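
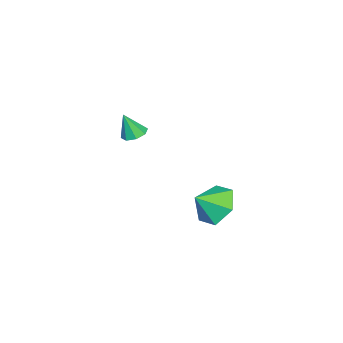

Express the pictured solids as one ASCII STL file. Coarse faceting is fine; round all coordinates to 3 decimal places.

solid 
facet normal -0.185 0.320 -0.929
outer loop
vertex -3.172 -3.224 1.962
vertex -3.743 -3.116 2.113
vertex -3.234 -2.798 2.121
endloop
endfacet
facet normal 0.963 0.040 0.267
outer loop
vertex -3.172 -3.224 1.962
vertex -3.234 -2.798 2.121
vertex -3.517 -3.504 3.247
endloop
endfacet
facet normal -0.184 0.319 -0.930
outer loop
vertex -3.234 -2.798 2.121
vertex -3.743 -3.116 2.113
vertex -3.594 -2.557 2.275
endloop
endfacet
facet normal 0.617 0.587 0.523
outer loop
vertex -3.234 -2.798 2.121
vertex -3.594 -2.557 2.275
vertex -3.517 -3.504 3.247
endloop
endfacet
facet normal -0.185 0.319 -0.930
outer loop
vertex -3.594 -2.557 2.275
vertex -3.743 -3.116 2.113
vertex -4.041 -2.644 2.334
endloop
endfacet
facet normal -0.047 0.714 0.699
outer loop
vertex -3.594 -2.557 2.275
vertex -4.041 -2.644 2.334
vertex -3.517 -3.504 3.247
endloop
endfacet
facet normal -0.185 0.318 -0.930
outer loop
vertex -4.041 -2.644 2.334
vertex -3.743 -3.116 2.113
vertex -4.313 -3.007 2.264
endloop
endfacet
facet normal -0.637 0.344 0.690
outer loop
vertex -4.041 -2.644 2.334
vertex -4.313 -3.007 2.264
vertex -3.517 -3.504 3.247
endloop
endfacet
facet normal -0.185 0.320 -0.929
outer loop
vertex -4.313 -3.007 2.264
vertex -3.743 -3.116 2.113
vertex -4.252 -3.434 2.105
endloop
endfacet
facet normal -0.810 -0.303 0.503
outer loop
vertex -4.313 -3.007 2.264
vertex -4.252 -3.434 2.105
vertex -3.517 -3.504 3.247
endloop
endfacet
facet normal -0.185 0.319 -0.929
outer loop
vertex -4.252 -3.434 2.105
vertex -3.743 -3.116 2.113
vertex -3.892 -3.674 1.951
endloop
endfacet
facet normal -0.463 -0.852 0.246
outer loop
vertex -4.252 -3.434 2.105
vertex -3.892 -3.674 1.951
vertex -3.517 -3.504 3.247
endloop
endfacet
facet normal -0.185 0.319 -0.929
outer loop
vertex -3.892 -3.674 1.951
vertex -3.743 -3.116 2.113
vertex -3.445 -3.587 1.892
endloop
endfacet
facet normal 0.200 -0.977 0.070
outer loop
vertex -3.892 -3.674 1.951
vertex -3.445 -3.587 1.892
vertex -3.517 -3.504 3.247
endloop
endfacet
facet normal -0.186 0.319 -0.930
outer loop
vertex -3.445 -3.587 1.892
vertex -3.743 -3.116 2.113
vertex -3.172 -3.224 1.962
endloop
endfacet
facet normal 0.789 -0.609 0.079
outer loop
vertex -3.445 -3.587 1.892
vertex -3.172 -3.224 1.962
vertex -3.517 -3.504 3.247
endloop
endfacet
facet normal -0.606 0.517 -0.605
outer loop
vertex 0.539 1.505 0.663
vertex 0.215 2.064 1.465
vertex 1.029 2.375 0.916
endloop
endfacet
facet normal 0.876 -0.428 -0.223
outer loop
vertex 0.539 1.505 0.663
vertex 1.029 2.375 0.916
vertex 0.905 1.476 2.155
endloop
endfacet
facet normal -0.606 0.515 -0.606
outer loop
vertex 1.029 2.375 0.916
vertex 0.215 2.064 1.465
vertex 0.704 2.935 1.717
endloop
endfacet
facet normal 0.949 0.204 0.243
outer loop
vertex 1.029 2.375 0.916
vertex 0.704 2.935 1.717
vertex 0.905 1.476 2.155
endloop
endfacet
facet normal -0.606 0.516 -0.606
outer loop
vertex 0.704 2.935 1.717
vertex 0.215 2.064 1.465
vertex -0.11 2.624 2.267
endloop
endfacet
facet normal 0.447 0.313 0.838
outer loop
vertex 0.704 2.935 1.717
vertex -0.11 2.624 2.267
vertex 0.905 1.476 2.155
endloop
endfacet
facet normal -0.606 0.516 -0.606
outer loop
vertex -0.11 2.624 2.267
vertex 0.215 2.064 1.465
vertex -0.599 1.753 2.014
endloop
endfacet
facet normal -0.129 -0.209 0.969
outer loop
vertex -0.11 2.624 2.267
vertex -0.599 1.753 2.014
vertex 0.905 1.476 2.155
endloop
endfacet
facet normal -0.606 0.517 -0.605
outer loop
vertex -0.599 1.753 2.014
vertex 0.215 2.064 1.465
vertex -0.275 1.194 1.212
endloop
endfacet
facet normal -0.202 -0.840 0.504
outer loop
vertex -0.599 1.753 2.014
vertex -0.275 1.194 1.212
vertex 0.905 1.476 2.155
endloop
endfacet
facet normal -0.606 0.517 -0.605
outer loop
vertex -0.275 1.194 1.212
vertex 0.215 2.064 1.465
vertex 0.539 1.505 0.663
endloop
endfacet
facet normal 0.301 -0.949 -0.092
outer loop
vertex -0.275 1.194 1.212
vertex 0.539 1.505 0.663
vertex 0.905 1.476 2.155
endloop
endfacet

endsolid


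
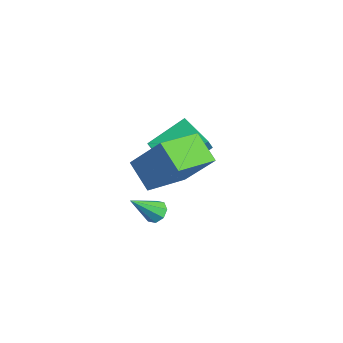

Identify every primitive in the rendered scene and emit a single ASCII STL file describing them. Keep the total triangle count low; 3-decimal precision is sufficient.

solid 
facet normal -0.346 0.394 -0.851
outer loop
vertex -1.055 -1.1 -1.011
vertex -1.158 0.587 -0.188
vertex 0.36 -0.801 -1.447
endloop
endfacet
facet normal 0.055 -0.898 -0.437
outer loop
vertex 0.698 -1.187 -0.612
vertex -1.055 -1.1 -1.011
vertex 0.36 -0.801 -1.447
endloop
endfacet
facet normal -0.346 0.394 -0.852
outer loop
vertex 0.36 -0.801 -1.447
vertex -1.158 0.587 -0.188
vertex 0.256 0.886 -0.624
endloop
endfacet
facet normal 0.937 0.198 -0.288
outer loop
vertex 0.256 0.886 -0.624
vertex 0.698 -1.187 -0.612
vertex 0.36 -0.801 -1.447
endloop
endfacet
facet normal -0.937 -0.198 0.288
outer loop
vertex -1.055 -1.1 -1.011
vertex -0.82 0.201 0.647
vertex -1.158 0.587 -0.188
endloop
endfacet
facet normal 0.055 -0.898 -0.437
outer loop
vertex -0.716 -1.486 -0.176
vertex -1.055 -1.1 -1.011
vertex 0.698 -1.187 -0.612
endloop
endfacet
facet normal -0.937 -0.198 0.289
outer loop
vertex -0.716 -1.486 -0.176
vertex -0.82 0.201 0.647
vertex -1.055 -1.1 -1.011
endloop
endfacet
facet normal -0.055 0.898 0.437
outer loop
vertex -1.158 0.587 -0.188
vertex -0.82 0.201 0.647
vertex 0.256 0.886 -0.624
endloop
endfacet
facet normal 0.937 0.198 -0.289
outer loop
vertex 0.595 0.5 0.211
vertex 0.698 -1.187 -0.612
vertex 0.256 0.886 -0.624
endloop
endfacet
facet normal -0.055 0.898 0.437
outer loop
vertex 0.256 0.886 -0.624
vertex -0.82 0.201 0.647
vertex 0.595 0.5 0.211
endloop
endfacet
facet normal 0.346 -0.394 0.851
outer loop
vertex 0.595 0.5 0.211
vertex -0.716 -1.486 -0.176
vertex 0.698 -1.187 -0.612
endloop
endfacet
facet normal 0.346 -0.394 0.852
outer loop
vertex -0.82 0.201 0.647
vertex -0.716 -1.486 -0.176
vertex 0.595 0.5 0.211
endloop
endfacet
facet normal 0.004 0.677 -0.736
outer loop
vertex 1.433 -1.709 -2.445
vertex 1.114 -2.029 -2.741
vertex 1.031 -1.636 -2.38
endloop
endfacet
facet normal 0.225 0.486 0.844
outer loop
vertex 1.433 -1.709 -2.445
vertex 1.031 -1.636 -2.38
vertex 1.106 -3.131 -1.539
endloop
endfacet
facet normal 0.005 0.677 -0.736
outer loop
vertex 1.031 -1.636 -2.38
vertex 1.114 -2.029 -2.741
vertex 0.678 -1.793 -2.527
endloop
endfacet
facet normal -0.499 0.406 0.766
outer loop
vertex 1.031 -1.636 -2.38
vertex 0.678 -1.793 -2.527
vertex 1.106 -3.131 -1.539
endloop
endfacet
facet normal 0.005 0.677 -0.736
outer loop
vertex 0.678 -1.793 -2.527
vertex 1.114 -2.029 -2.741
vertex 0.58 -2.088 -2.799
endloop
endfacet
facet normal -0.930 -0.028 0.365
outer loop
vertex 0.678 -1.793 -2.527
vertex 0.58 -2.088 -2.799
vertex 1.106 -3.131 -1.539
endloop
endfacet
facet normal 0.006 0.675 -0.738
outer loop
vertex 0.58 -2.088 -2.799
vertex 1.114 -2.029 -2.741
vertex 0.795 -2.349 -3.036
endloop
endfacet
facet normal -0.818 -0.562 -0.123
outer loop
vertex 0.58 -2.088 -2.799
vertex 0.795 -2.349 -3.036
vertex 1.106 -3.131 -1.539
endloop
endfacet
facet normal 0.004 0.676 -0.737
outer loop
vertex 0.795 -2.349 -3.036
vertex 1.114 -2.029 -2.741
vertex 1.197 -2.422 -3.101
endloop
endfacet
facet normal -0.227 -0.882 -0.413
outer loop
vertex 0.795 -2.349 -3.036
vertex 1.197 -2.422 -3.101
vertex 1.106 -3.131 -1.539
endloop
endfacet
facet normal 0.006 0.676 -0.737
outer loop
vertex 1.197 -2.422 -3.101
vertex 1.114 -2.029 -2.741
vertex 1.55 -2.265 -2.954
endloop
endfacet
facet normal 0.496 -0.801 -0.335
outer loop
vertex 1.197 -2.422 -3.101
vertex 1.55 -2.265 -2.954
vertex 1.106 -3.131 -1.539
endloop
endfacet
facet normal 0.007 0.677 -0.736
outer loop
vertex 1.55 -2.265 -2.954
vertex 1.114 -2.029 -2.741
vertex 1.648 -1.97 -2.682
endloop
endfacet
facet normal 0.927 -0.368 0.065
outer loop
vertex 1.55 -2.265 -2.954
vertex 1.648 -1.97 -2.682
vertex 1.106 -3.131 -1.539
endloop
endfacet
facet normal 0.007 0.675 -0.737
outer loop
vertex 1.648 -1.97 -2.682
vertex 1.114 -2.029 -2.741
vertex 1.433 -1.709 -2.445
endloop
endfacet
facet normal 0.815 0.167 0.556
outer loop
vertex 1.648 -1.97 -2.682
vertex 1.433 -1.709 -2.445
vertex 1.106 -3.131 -1.539
endloop
endfacet
facet normal -0.434 -0.450 -0.780
outer loop
vertex 3.263 -3.428 1.072
vertex 2.081 -3.565 1.809
vertex 2.598 -1.546 0.356
endloop
endfacet
facet normal 0.844 0.098 -0.527
outer loop
vertex 3.419 -0.695 1.831
vertex 3.263 -3.428 1.072
vertex 2.598 -1.546 0.356
endloop
endfacet
facet normal -0.435 -0.450 -0.780
outer loop
vertex 2.598 -1.546 0.356
vertex 2.081 -3.565 1.809
vertex 1.416 -1.683 1.094
endloop
endfacet
facet normal -0.314 0.888 -0.338
outer loop
vertex 1.416 -1.683 1.094
vertex 3.419 -0.695 1.831
vertex 2.598 -1.546 0.356
endloop
endfacet
facet normal 0.313 -0.888 0.338
outer loop
vertex 3.263 -3.428 1.072
vertex 2.902 -2.714 3.284
vertex 2.081 -3.565 1.809
endloop
endfacet
facet normal 0.844 0.098 -0.527
outer loop
vertex 4.084 -2.577 2.546
vertex 3.263 -3.428 1.072
vertex 3.419 -0.695 1.831
endloop
endfacet
facet normal 0.314 -0.887 0.338
outer loop
vertex 4.084 -2.577 2.546
vertex 2.902 -2.714 3.284
vertex 3.263 -3.428 1.072
endloop
endfacet
facet normal -0.844 -0.098 0.527
outer loop
vertex 2.081 -3.565 1.809
vertex 2.902 -2.714 3.284
vertex 1.416 -1.683 1.094
endloop
endfacet
facet normal -0.313 0.887 -0.338
outer loop
vertex 2.237 -0.832 2.568
vertex 3.419 -0.695 1.831
vertex 1.416 -1.683 1.094
endloop
endfacet
facet normal -0.844 -0.098 0.527
outer loop
vertex 1.416 -1.683 1.094
vertex 2.902 -2.714 3.284
vertex 2.237 -0.832 2.568
endloop
endfacet
facet normal 0.434 0.450 0.780
outer loop
vertex 2.237 -0.832 2.568
vertex 4.084 -2.577 2.546
vertex 3.419 -0.695 1.831
endloop
endfacet
facet normal 0.435 0.450 0.780
outer loop
vertex 2.902 -2.714 3.284
vertex 4.084 -2.577 2.546
vertex 2.237 -0.832 2.568
endloop
endfacet

endsolid


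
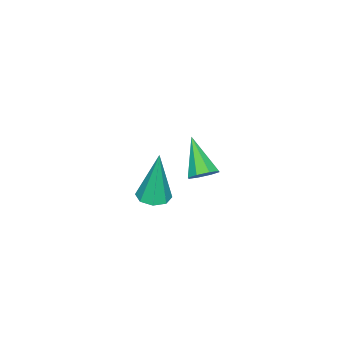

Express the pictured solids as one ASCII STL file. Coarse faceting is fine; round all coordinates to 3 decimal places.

solid 
facet normal 0.447 0.576 -0.684
outer loop
vertex -2.863 -1.937 -2.236
vertex -3.071 -2.285 -2.665
vertex -3.267 -1.803 -2.387
endloop
endfacet
facet normal -0.130 0.543 0.830
outer loop
vertex -2.863 -1.937 -2.236
vertex -3.267 -1.803 -2.387
vertex -3.809 -3.235 -1.535
endloop
endfacet
facet normal 0.445 0.576 -0.685
outer loop
vertex -3.267 -1.803 -2.387
vertex -3.071 -2.285 -2.665
vertex -3.557 -1.951 -2.7
endloop
endfacet
facet normal -0.732 0.531 0.427
outer loop
vertex -3.267 -1.803 -2.387
vertex -3.557 -1.951 -2.7
vertex -3.809 -3.235 -1.535
endloop
endfacet
facet normal 0.446 0.577 -0.685
outer loop
vertex -3.557 -1.951 -2.7
vertex -3.071 -2.285 -2.665
vertex -3.562 -2.295 -2.993
endloop
endfacet
facet normal -0.990 0.101 -0.102
outer loop
vertex -3.557 -1.951 -2.7
vertex -3.562 -2.295 -2.993
vertex -3.809 -3.235 -1.535
endloop
endfacet
facet normal 0.446 0.575 -0.686
outer loop
vertex -3.562 -2.295 -2.993
vertex -3.071 -2.285 -2.665
vertex -3.28 -2.633 -3.093
endloop
endfacet
facet normal -0.748 -0.493 -0.444
outer loop
vertex -3.562 -2.295 -2.993
vertex -3.28 -2.633 -3.093
vertex -3.809 -3.235 -1.535
endloop
endfacet
facet normal 0.446 0.576 -0.686
outer loop
vertex -3.28 -2.633 -3.093
vertex -3.071 -2.285 -2.665
vertex -2.876 -2.767 -2.943
endloop
endfacet
facet normal -0.151 -0.904 -0.400
outer loop
vertex -3.28 -2.633 -3.093
vertex -2.876 -2.767 -2.943
vertex -3.809 -3.235 -1.535
endloop
endfacet
facet normal 0.447 0.576 -0.684
outer loop
vertex -2.876 -2.767 -2.943
vertex -3.071 -2.285 -2.665
vertex -2.586 -2.619 -2.629
endloop
endfacet
facet normal 0.452 -0.892 0.003
outer loop
vertex -2.876 -2.767 -2.943
vertex -2.586 -2.619 -2.629
vertex -3.809 -3.235 -1.535
endloop
endfacet
facet normal 0.447 0.575 -0.685
outer loop
vertex -2.586 -2.619 -2.629
vertex -3.071 -2.285 -2.665
vertex -2.581 -2.275 -2.337
endloop
endfacet
facet normal 0.709 -0.462 0.532
outer loop
vertex -2.586 -2.619 -2.629
vertex -2.581 -2.275 -2.337
vertex -3.809 -3.235 -1.535
endloop
endfacet
facet normal 0.446 0.577 -0.684
outer loop
vertex -2.581 -2.275 -2.337
vertex -3.071 -2.285 -2.665
vertex -2.863 -1.937 -2.236
endloop
endfacet
facet normal 0.469 0.130 0.874
outer loop
vertex -2.581 -2.275 -2.337
vertex -2.863 -1.937 -2.236
vertex -3.809 -3.235 -1.535
endloop
endfacet
facet normal 0.047 -0.080 -0.996
outer loop
vertex 1.425 -2.119 -0.46
vertex 1.129 -1.611 -0.515
vertex 1.698 -1.759 -0.476
endloop
endfacet
facet normal 0.755 -0.557 0.347
outer loop
vertex 1.425 -2.119 -0.46
vertex 1.698 -1.759 -0.476
vertex 1.031 -1.449 1.475
endloop
endfacet
facet normal 0.047 -0.081 -0.996
outer loop
vertex 1.698 -1.759 -0.476
vertex 1.129 -1.611 -0.515
vertex 1.638 -1.314 -0.515
endloop
endfacet
facet normal 0.942 0.153 0.298
outer loop
vertex 1.698 -1.759 -0.476
vertex 1.638 -1.314 -0.515
vertex 1.031 -1.449 1.475
endloop
endfacet
facet normal 0.048 -0.083 -0.995
outer loop
vertex 1.638 -1.314 -0.515
vertex 1.129 -1.611 -0.515
vertex 1.279 -1.042 -0.555
endloop
endfacet
facet normal 0.572 0.788 0.228
outer loop
vertex 1.638 -1.314 -0.515
vertex 1.279 -1.042 -0.555
vertex 1.031 -1.449 1.475
endloop
endfacet
facet normal 0.047 -0.082 -0.995
outer loop
vertex 1.279 -1.042 -0.555
vertex 1.129 -1.611 -0.515
vertex 0.832 -1.104 -0.571
endloop
endfacet
facet normal -0.141 0.974 0.178
outer loop
vertex 1.279 -1.042 -0.555
vertex 0.832 -1.104 -0.571
vertex 1.031 -1.449 1.475
endloop
endfacet
facet normal 0.049 -0.081 -0.995
outer loop
vertex 0.832 -1.104 -0.571
vertex 1.129 -1.611 -0.515
vertex 0.559 -1.463 -0.555
endloop
endfacet
facet normal -0.780 0.601 0.177
outer loop
vertex 0.832 -1.104 -0.571
vertex 0.559 -1.463 -0.555
vertex 1.031 -1.449 1.475
endloop
endfacet
facet normal 0.049 -0.080 -0.996
outer loop
vertex 0.559 -1.463 -0.555
vertex 1.129 -1.611 -0.515
vertex 0.619 -1.909 -0.516
endloop
endfacet
facet normal -0.968 -0.110 0.226
outer loop
vertex 0.559 -1.463 -0.555
vertex 0.619 -1.909 -0.516
vertex 1.031 -1.449 1.475
endloop
endfacet
facet normal 0.049 -0.081 -0.995
outer loop
vertex 0.619 -1.909 -0.516
vertex 1.129 -1.611 -0.515
vertex 0.978 -2.18 -0.476
endloop
endfacet
facet normal -0.596 -0.746 0.296
outer loop
vertex 0.619 -1.909 -0.516
vertex 0.978 -2.18 -0.476
vertex 1.031 -1.449 1.475
endloop
endfacet
facet normal 0.047 -0.081 -0.996
outer loop
vertex 0.978 -2.18 -0.476
vertex 1.129 -1.611 -0.515
vertex 1.425 -2.119 -0.46
endloop
endfacet
facet normal 0.115 -0.931 0.346
outer loop
vertex 0.978 -2.18 -0.476
vertex 1.425 -2.119 -0.46
vertex 1.031 -1.449 1.475
endloop
endfacet

endsolid


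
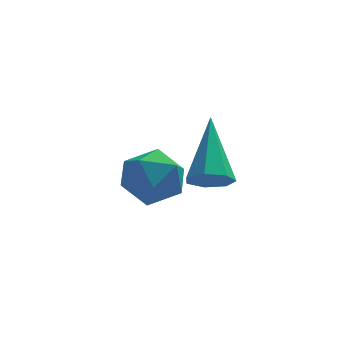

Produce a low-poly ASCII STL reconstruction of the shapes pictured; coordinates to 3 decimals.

solid 
facet normal -0.041 -0.753 -0.657
outer loop
vertex 0.825 -2.033 1.063
vertex 0.439 -2.314 1.409
vertex 0.331 -1.929 0.975
endloop
endfacet
facet normal 0.264 0.802 -0.535
outer loop
vertex 0.825 -2.033 1.063
vertex 0.331 -1.929 0.975
vertex 0.521 -0.846 2.691
endloop
endfacet
facet normal -0.044 -0.753 -0.657
outer loop
vertex 0.331 -1.929 0.975
vertex 0.439 -2.314 1.409
vertex -0.082 -2.114 1.215
endloop
endfacet
facet normal -0.558 0.728 -0.398
outer loop
vertex 0.331 -1.929 0.975
vertex -0.082 -2.114 1.215
vertex 0.521 -0.846 2.691
endloop
endfacet
facet normal -0.044 -0.752 -0.657
outer loop
vertex -0.082 -2.114 1.215
vertex 0.439 -2.314 1.409
vertex -0.103 -2.45 1.601
endloop
endfacet
facet normal -0.952 0.255 0.170
outer loop
vertex -0.082 -2.114 1.215
vertex -0.103 -2.45 1.601
vertex 0.521 -0.846 2.691
endloop
endfacet
facet normal -0.044 -0.753 -0.657
outer loop
vertex -0.103 -2.45 1.601
vertex 0.439 -2.314 1.409
vertex 0.284 -2.683 1.842
endloop
endfacet
facet normal -0.619 -0.262 0.740
outer loop
vertex -0.103 -2.45 1.601
vertex 0.284 -2.683 1.842
vertex 0.521 -0.846 2.691
endloop
endfacet
facet normal -0.042 -0.753 -0.657
outer loop
vertex 0.284 -2.683 1.842
vertex 0.439 -2.314 1.409
vertex 0.787 -2.638 1.758
endloop
endfacet
facet normal 0.186 -0.432 0.883
outer loop
vertex 0.284 -2.683 1.842
vertex 0.787 -2.638 1.758
vertex 0.521 -0.846 2.691
endloop
endfacet
facet normal -0.041 -0.752 -0.657
outer loop
vertex 0.787 -2.638 1.758
vertex 0.439 -2.314 1.409
vertex 1.027 -2.348 1.411
endloop
endfacet
facet normal 0.862 -0.127 0.490
outer loop
vertex 0.787 -2.638 1.758
vertex 1.027 -2.348 1.411
vertex 0.521 -0.846 2.691
endloop
endfacet
facet normal -0.041 -0.753 -0.657
outer loop
vertex 1.027 -2.348 1.411
vertex 0.439 -2.314 1.409
vertex 0.825 -2.033 1.063
endloop
endfacet
facet normal 0.896 0.421 -0.139
outer loop
vertex 1.027 -2.348 1.411
vertex 0.825 -2.033 1.063
vertex 0.521 -0.846 2.691
endloop
endfacet
facet normal 0.442 0.845 0.302
outer loop
vertex -0.802 1.242 -0.109
vertex -0.653 0.87 0.714
vertex -0.029 0.78 0.051
endloop
endfacet
facet normal 0.530 0.748 -0.400
outer loop
vertex -0.802 1.242 -0.109
vertex -0.029 0.78 0.051
vertex -0.472 0.67 -0.742
endloop
endfacet
facet normal -0.117 0.706 -0.699
outer loop
vertex -0.802 1.242 -0.109
vertex -0.472 0.67 -0.742
vertex -1.37 0.692 -0.569
endloop
endfacet
facet normal -0.604 0.776 -0.181
outer loop
vertex -0.802 1.242 -0.109
vertex -1.37 0.692 -0.569
vertex -1.482 0.815 0.33
endloop
endfacet
facet normal -0.259 0.862 0.436
outer loop
vertex -0.802 1.242 -0.109
vertex -1.482 0.815 0.33
vertex -0.653 0.87 0.714
endloop
endfacet
facet normal 0.859 0.123 -0.497
outer loop
vertex -0.472 0.67 -0.742
vertex -0.029 0.78 0.051
vertex -0.118 -0.055 -0.31
endloop
endfacet
facet normal 0.718 0.279 0.638
outer loop
vertex -0.029 0.78 0.051
vertex -0.653 0.87 0.714
vertex -0.23 0.068 0.589
endloop
endfacet
facet normal -0.417 0.306 0.856
outer loop
vertex -0.653 0.87 0.714
vertex -1.482 0.815 0.33
vertex -1.128 0.09 0.762
endloop
endfacet
facet normal -0.975 0.166 -0.144
outer loop
vertex -1.482 0.815 0.33
vertex -1.37 0.692 -0.569
vertex -1.571 -0.02 -0.031
endloop
endfacet
facet normal -0.188 0.054 -0.981
outer loop
vertex -1.37 0.692 -0.569
vertex -0.472 0.67 -0.742
vertex -0.947 -0.11 -0.694
endloop
endfacet
facet normal 0.604 -0.776 0.181
outer loop
vertex -0.798 -0.482 0.129
vertex -0.118 -0.055 -0.31
vertex -0.23 0.068 0.589
endloop
endfacet
facet normal 0.117 -0.706 0.699
outer loop
vertex -0.798 -0.482 0.129
vertex -0.23 0.068 0.589
vertex -1.128 0.09 0.762
endloop
endfacet
facet normal -0.530 -0.748 0.400
outer loop
vertex -0.798 -0.482 0.129
vertex -1.128 0.09 0.762
vertex -1.571 -0.02 -0.031
endloop
endfacet
facet normal -0.442 -0.845 -0.302
outer loop
vertex -0.798 -0.482 0.129
vertex -1.571 -0.02 -0.031
vertex -0.947 -0.11 -0.694
endloop
endfacet
facet normal 0.259 -0.862 -0.436
outer loop
vertex -0.798 -0.482 0.129
vertex -0.947 -0.11 -0.694
vertex -0.118 -0.055 -0.31
endloop
endfacet
facet normal 0.975 -0.166 0.144
outer loop
vertex -0.23 0.068 0.589
vertex -0.118 -0.055 -0.31
vertex -0.029 0.78 0.051
endloop
endfacet
facet normal 0.188 -0.054 0.981
outer loop
vertex -1.128 0.09 0.762
vertex -0.23 0.068 0.589
vertex -0.653 0.87 0.714
endloop
endfacet
facet normal -0.859 -0.123 0.497
outer loop
vertex -1.571 -0.02 -0.031
vertex -1.128 0.09 0.762
vertex -1.482 0.815 0.33
endloop
endfacet
facet normal -0.718 -0.279 -0.638
outer loop
vertex -0.947 -0.11 -0.694
vertex -1.571 -0.02 -0.031
vertex -1.37 0.692 -0.569
endloop
endfacet
facet normal 0.417 -0.306 -0.856
outer loop
vertex -0.118 -0.055 -0.31
vertex -0.947 -0.11 -0.694
vertex -0.472 0.67 -0.742
endloop
endfacet

endsolid


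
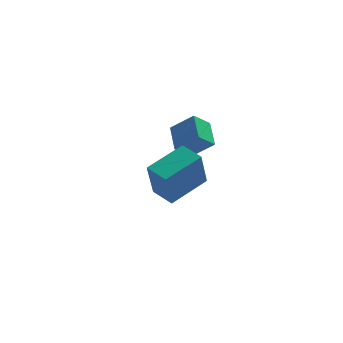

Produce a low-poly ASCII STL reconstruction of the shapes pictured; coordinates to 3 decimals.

solid 
facet normal -0.697 -0.296 0.653
outer loop
vertex 0.206 -0.534 3.774
vertex 0.171 0.836 4.358
vertex -0.812 -0.168 2.854
endloop
endfacet
facet normal 0.024 -0.920 -0.392
outer loop
vertex -0.031 0.164 2.122
vertex 0.206 -0.534 3.774
vertex -0.812 -0.168 2.854
endloop
endfacet
facet normal -0.697 -0.296 0.653
outer loop
vertex -0.812 -0.168 2.854
vertex 0.171 0.836 4.358
vertex -0.847 1.202 3.438
endloop
endfacet
facet normal -0.717 0.258 -0.648
outer loop
vertex -0.847 1.202 3.438
vertex -0.031 0.164 2.122
vertex -0.812 -0.168 2.854
endloop
endfacet
facet normal 0.717 -0.258 0.648
outer loop
vertex 0.206 -0.534 3.774
vertex 0.952 1.168 3.626
vertex 0.171 0.836 4.358
endloop
endfacet
facet normal 0.024 -0.920 -0.392
outer loop
vertex 0.987 -0.202 3.042
vertex 0.206 -0.534 3.774
vertex -0.031 0.164 2.122
endloop
endfacet
facet normal 0.717 -0.258 0.648
outer loop
vertex 0.987 -0.202 3.042
vertex 0.952 1.168 3.626
vertex 0.206 -0.534 3.774
endloop
endfacet
facet normal -0.024 0.920 0.392
outer loop
vertex 0.171 0.836 4.358
vertex 0.952 1.168 3.626
vertex -0.847 1.202 3.438
endloop
endfacet
facet normal -0.717 0.258 -0.648
outer loop
vertex -0.066 1.534 2.706
vertex -0.031 0.164 2.122
vertex -0.847 1.202 3.438
endloop
endfacet
facet normal -0.024 0.920 0.392
outer loop
vertex -0.847 1.202 3.438
vertex 0.952 1.168 3.626
vertex -0.066 1.534 2.706
endloop
endfacet
facet normal 0.697 0.296 -0.653
outer loop
vertex -0.066 1.534 2.706
vertex 0.987 -0.202 3.042
vertex -0.031 0.164 2.122
endloop
endfacet
facet normal 0.697 0.296 -0.653
outer loop
vertex 0.952 1.168 3.626
vertex 0.987 -0.202 3.042
vertex -0.066 1.534 2.706
endloop
endfacet
facet normal 0.091 0.006 -0.996
outer loop
vertex 0.17 4.457 -2.047
vertex -0.233 3.935 -2.087
vertex -0.482 4.546 -2.106
endloop
endfacet
facet normal 0.092 0.922 0.376
outer loop
vertex 0.17 4.457 -2.047
vertex -0.482 4.546 -2.106
vertex -0.367 3.925 -0.613
endloop
endfacet
facet normal 0.091 0.006 -0.996
outer loop
vertex -0.482 4.546 -2.106
vertex -0.233 3.935 -2.087
vertex -0.884 4.024 -2.146
endloop
endfacet
facet normal -0.768 0.569 0.296
outer loop
vertex -0.482 4.546 -2.106
vertex -0.884 4.024 -2.146
vertex -0.367 3.925 -0.613
endloop
endfacet
facet normal 0.091 0.006 -0.996
outer loop
vertex -0.884 4.024 -2.146
vertex -0.233 3.935 -2.087
vertex -0.635 3.413 -2.127
endloop
endfacet
facet normal -0.893 -0.355 0.278
outer loop
vertex -0.884 4.024 -2.146
vertex -0.635 3.413 -2.127
vertex -0.367 3.925 -0.613
endloop
endfacet
facet normal 0.091 0.006 -0.996
outer loop
vertex -0.635 3.413 -2.127
vertex -0.233 3.935 -2.087
vertex 0.016 3.324 -2.068
endloop
endfacet
facet normal -0.158 -0.927 0.341
outer loop
vertex -0.635 3.413 -2.127
vertex 0.016 3.324 -2.068
vertex -0.367 3.925 -0.613
endloop
endfacet
facet normal 0.091 0.006 -0.996
outer loop
vertex 0.016 3.324 -2.068
vertex -0.233 3.935 -2.087
vertex 0.419 3.846 -2.028
endloop
endfacet
facet normal 0.702 -0.574 0.422
outer loop
vertex 0.016 3.324 -2.068
vertex 0.419 3.846 -2.028
vertex -0.367 3.925 -0.613
endloop
endfacet
facet normal 0.091 0.006 -0.996
outer loop
vertex 0.419 3.846 -2.028
vertex -0.233 3.935 -2.087
vertex 0.17 4.457 -2.047
endloop
endfacet
facet normal 0.827 0.351 0.440
outer loop
vertex 0.419 3.846 -2.028
vertex 0.17 4.457 -2.047
vertex -0.367 3.925 -0.613
endloop
endfacet
facet normal -0.577 0.802 0.153
outer loop
vertex -2.255 -2.055 2.908
vertex -0.567 -0.962 3.546
vertex -1.917 -1.44 0.961
endloop
endfacet
facet normal -0.800 -0.518 -0.303
outer loop
vertex -1.213 -2.418 0.774
vertex -2.255 -2.055 2.908
vertex -1.917 -1.44 0.961
endloop
endfacet
facet normal -0.577 0.802 0.153
outer loop
vertex -1.917 -1.44 0.961
vertex -0.567 -0.962 3.546
vertex -0.229 -0.347 1.599
endloop
endfacet
facet normal 0.163 0.297 -0.941
outer loop
vertex -0.229 -0.347 1.599
vertex -1.213 -2.418 0.774
vertex -1.917 -1.44 0.961
endloop
endfacet
facet normal -0.163 -0.297 0.941
outer loop
vertex -2.255 -2.055 2.908
vertex 0.137 -1.94 3.359
vertex -0.567 -0.962 3.546
endloop
endfacet
facet normal -0.800 -0.518 -0.303
outer loop
vertex -1.551 -3.033 2.721
vertex -2.255 -2.055 2.908
vertex -1.213 -2.418 0.774
endloop
endfacet
facet normal -0.163 -0.297 0.941
outer loop
vertex -1.551 -3.033 2.721
vertex 0.137 -1.94 3.359
vertex -2.255 -2.055 2.908
endloop
endfacet
facet normal 0.800 0.518 0.303
outer loop
vertex -0.567 -0.962 3.546
vertex 0.137 -1.94 3.359
vertex -0.229 -0.347 1.599
endloop
endfacet
facet normal 0.163 0.297 -0.941
outer loop
vertex 0.475 -1.325 1.412
vertex -1.213 -2.418 0.774
vertex -0.229 -0.347 1.599
endloop
endfacet
facet normal 0.800 0.518 0.303
outer loop
vertex -0.229 -0.347 1.599
vertex 0.137 -1.94 3.359
vertex 0.475 -1.325 1.412
endloop
endfacet
facet normal 0.577 -0.802 -0.153
outer loop
vertex 0.475 -1.325 1.412
vertex -1.551 -3.033 2.721
vertex -1.213 -2.418 0.774
endloop
endfacet
facet normal 0.577 -0.802 -0.153
outer loop
vertex 0.137 -1.94 3.359
vertex -1.551 -3.033 2.721
vertex 0.475 -1.325 1.412
endloop
endfacet

endsolid


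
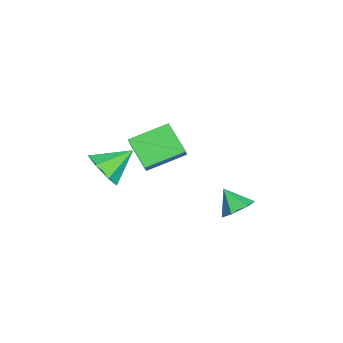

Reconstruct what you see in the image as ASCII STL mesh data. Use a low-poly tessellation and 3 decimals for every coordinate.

solid 
facet normal 0.442 0.544 -0.713
outer loop
vertex 0.362 3.741 -0.78
vertex -0.381 3.992 -1.049
vertex 0.019 4.429 -0.468
endloop
endfacet
facet normal 0.472 -0.158 0.867
outer loop
vertex 0.362 3.741 -0.78
vertex 0.019 4.429 -0.468
vertex -0.939 3.308 -0.151
endloop
endfacet
facet normal 0.443 0.543 -0.713
outer loop
vertex 0.019 4.429 -0.468
vertex -0.381 3.992 -1.049
vertex -0.725 4.681 -0.738
endloop
endfacet
facet normal -0.185 0.411 0.893
outer loop
vertex 0.019 4.429 -0.468
vertex -0.725 4.681 -0.738
vertex -0.939 3.308 -0.151
endloop
endfacet
facet normal 0.443 0.543 -0.713
outer loop
vertex -0.725 4.681 -0.738
vertex -0.381 3.992 -1.049
vertex -1.125 4.244 -1.319
endloop
endfacet
facet normal -0.876 0.298 0.379
outer loop
vertex -0.725 4.681 -0.738
vertex -1.125 4.244 -1.319
vertex -0.939 3.308 -0.151
endloop
endfacet
facet normal 0.443 0.544 -0.713
outer loop
vertex -1.125 4.244 -1.319
vertex -0.381 3.992 -1.049
vertex -0.781 3.555 -1.631
endloop
endfacet
facet normal -0.910 -0.382 -0.161
outer loop
vertex -1.125 4.244 -1.319
vertex -0.781 3.555 -1.631
vertex -0.939 3.308 -0.151
endloop
endfacet
facet normal 0.443 0.544 -0.713
outer loop
vertex -0.781 3.555 -1.631
vertex -0.381 3.992 -1.049
vertex -0.038 3.304 -1.361
endloop
endfacet
facet normal -0.253 -0.949 -0.185
outer loop
vertex -0.781 3.555 -1.631
vertex -0.038 3.304 -1.361
vertex -0.939 3.308 -0.151
endloop
endfacet
facet normal 0.442 0.544 -0.713
outer loop
vertex -0.038 3.304 -1.361
vertex -0.381 3.992 -1.049
vertex 0.362 3.741 -0.78
endloop
endfacet
facet normal 0.437 -0.837 0.328
outer loop
vertex -0.038 3.304 -1.361
vertex 0.362 3.741 -0.78
vertex -0.939 3.308 -0.151
endloop
endfacet
facet normal 0.405 -0.752 -0.521
outer loop
vertex 1.982 -0.976 2.061
vertex 1.45 -1.633 2.596
vertex 1.2 -1.176 1.742
endloop
endfacet
facet normal -0.059 0.904 -0.423
outer loop
vertex 1.982 -0.976 2.061
vertex 1.2 -1.176 1.742
vertex 0.79 -0.407 3.444
endloop
endfacet
facet normal 0.404 -0.752 -0.521
outer loop
vertex 1.2 -1.176 1.742
vertex 1.45 -1.633 2.596
vertex 0.606 -1.72 2.066
endloop
endfacet
facet normal -0.727 0.543 -0.420
outer loop
vertex 1.2 -1.176 1.742
vertex 0.606 -1.72 2.066
vertex 0.79 -0.407 3.444
endloop
endfacet
facet normal 0.405 -0.751 -0.521
outer loop
vertex 0.606 -1.72 2.066
vertex 1.45 -1.633 2.596
vertex 0.648 -2.198 2.788
endloop
endfacet
facet normal -0.995 0.046 0.089
outer loop
vertex 0.606 -1.72 2.066
vertex 0.648 -2.198 2.788
vertex 0.79 -0.407 3.444
endloop
endfacet
facet normal 0.405 -0.752 -0.521
outer loop
vertex 0.648 -2.198 2.788
vertex 1.45 -1.633 2.596
vertex 1.293 -2.251 3.366
endloop
endfacet
facet normal -0.662 -0.211 0.719
outer loop
vertex 0.648 -2.198 2.788
vertex 1.293 -2.251 3.366
vertex 0.79 -0.407 3.444
endloop
endfacet
facet normal 0.405 -0.752 -0.521
outer loop
vertex 1.293 -2.251 3.366
vertex 1.45 -1.633 2.596
vertex 2.057 -1.838 3.364
endloop
endfacet
facet normal 0.022 -0.036 0.999
outer loop
vertex 1.293 -2.251 3.366
vertex 2.057 -1.838 3.364
vertex 0.79 -0.407 3.444
endloop
endfacet
facet normal 0.405 -0.752 -0.521
outer loop
vertex 2.057 -1.838 3.364
vertex 1.45 -1.633 2.596
vertex 2.363 -1.271 2.783
endloop
endfacet
facet normal 0.542 0.440 0.715
outer loop
vertex 2.057 -1.838 3.364
vertex 2.363 -1.271 2.783
vertex 0.79 -0.407 3.444
endloop
endfacet
facet normal 0.405 -0.752 -0.521
outer loop
vertex 2.363 -1.271 2.783
vertex 1.45 -1.633 2.596
vertex 1.982 -0.976 2.061
endloop
endfacet
facet normal 0.506 0.858 0.083
outer loop
vertex 2.363 -1.271 2.783
vertex 1.982 -0.976 2.061
vertex 0.79 -0.407 3.444
endloop
endfacet
facet normal -0.664 -0.007 -0.747
outer loop
vertex -4.146 -1.144 0.214
vertex -4.903 0.61 0.87
vertex -3.015 -0.276 -0.8
endloop
endfacet
facet normal 0.375 -0.868 -0.325
outer loop
vertex -2.437 -0.27 -0.15
vertex -4.146 -1.144 0.214
vertex -3.015 -0.276 -0.8
endloop
endfacet
facet normal -0.664 -0.007 -0.747
outer loop
vertex -3.015 -0.276 -0.8
vertex -4.903 0.61 0.87
vertex -3.772 1.478 -0.144
endloop
endfacet
facet normal 0.647 0.496 -0.580
outer loop
vertex -3.772 1.478 -0.144
vertex -2.437 -0.27 -0.15
vertex -3.015 -0.276 -0.8
endloop
endfacet
facet normal -0.647 -0.496 0.580
outer loop
vertex -4.146 -1.144 0.214
vertex -4.325 0.616 1.52
vertex -4.903 0.61 0.87
endloop
endfacet
facet normal 0.375 -0.868 -0.325
outer loop
vertex -3.568 -1.138 0.864
vertex -4.146 -1.144 0.214
vertex -2.437 -0.27 -0.15
endloop
endfacet
facet normal -0.647 -0.496 0.580
outer loop
vertex -3.568 -1.138 0.864
vertex -4.325 0.616 1.52
vertex -4.146 -1.144 0.214
endloop
endfacet
facet normal -0.375 0.868 0.325
outer loop
vertex -4.903 0.61 0.87
vertex -4.325 0.616 1.52
vertex -3.772 1.478 -0.144
endloop
endfacet
facet normal 0.647 0.496 -0.580
outer loop
vertex -3.194 1.484 0.506
vertex -2.437 -0.27 -0.15
vertex -3.772 1.478 -0.144
endloop
endfacet
facet normal -0.375 0.868 0.325
outer loop
vertex -3.772 1.478 -0.144
vertex -4.325 0.616 1.52
vertex -3.194 1.484 0.506
endloop
endfacet
facet normal 0.664 0.007 0.747
outer loop
vertex -3.194 1.484 0.506
vertex -3.568 -1.138 0.864
vertex -2.437 -0.27 -0.15
endloop
endfacet
facet normal 0.664 0.007 0.747
outer loop
vertex -4.325 0.616 1.52
vertex -3.568 -1.138 0.864
vertex -3.194 1.484 0.506
endloop
endfacet

endsolid


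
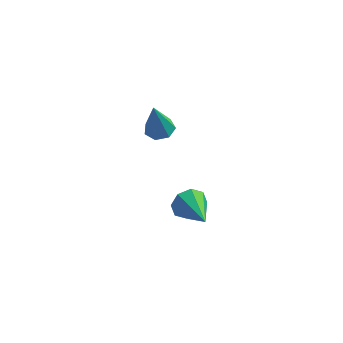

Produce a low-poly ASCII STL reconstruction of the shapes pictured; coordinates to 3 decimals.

solid 
facet normal -0.481 0.823 -0.302
outer loop
vertex 2.188 2.989 -3.535
vertex 1.644 2.947 -2.782
vertex 2.458 3.349 -2.984
endloop
endfacet
facet normal 0.915 -0.079 -0.397
outer loop
vertex 2.188 2.989 -3.535
vertex 2.458 3.349 -2.984
vertex 2.636 1.253 -2.158
endloop
endfacet
facet normal -0.481 0.823 -0.302
outer loop
vertex 2.458 3.349 -2.984
vertex 1.644 2.947 -2.782
vertex 2.251 3.474 -2.314
endloop
endfacet
facet normal 0.948 0.183 0.259
outer loop
vertex 2.458 3.349 -2.984
vertex 2.251 3.474 -2.314
vertex 2.636 1.253 -2.158
endloop
endfacet
facet normal -0.481 0.823 -0.303
outer loop
vertex 2.251 3.474 -2.314
vertex 1.644 2.947 -2.782
vertex 1.689 3.291 -1.918
endloop
endfacet
facet normal 0.536 0.151 0.831
outer loop
vertex 2.251 3.474 -2.314
vertex 1.689 3.291 -1.918
vertex 2.636 1.253 -2.158
endloop
endfacet
facet normal -0.481 0.823 -0.302
outer loop
vertex 1.689 3.291 -1.918
vertex 1.644 2.947 -2.782
vertex 1.1 2.906 -2.028
endloop
endfacet
facet normal -0.083 -0.154 0.985
outer loop
vertex 1.689 3.291 -1.918
vertex 1.1 2.906 -2.028
vertex 2.636 1.253 -2.158
endloop
endfacet
facet normal -0.482 0.822 -0.303
outer loop
vertex 1.1 2.906 -2.028
vertex 1.644 2.947 -2.782
vertex 0.83 2.545 -2.579
endloop
endfacet
facet normal -0.544 -0.555 0.630
outer loop
vertex 1.1 2.906 -2.028
vertex 0.83 2.545 -2.579
vertex 2.636 1.253 -2.158
endloop
endfacet
facet normal -0.482 0.823 -0.302
outer loop
vertex 0.83 2.545 -2.579
vertex 1.644 2.947 -2.782
vertex 1.037 2.42 -3.249
endloop
endfacet
facet normal -0.578 -0.816 -0.026
outer loop
vertex 0.83 2.545 -2.579
vertex 1.037 2.42 -3.249
vertex 2.636 1.253 -2.158
endloop
endfacet
facet normal -0.482 0.823 -0.302
outer loop
vertex 1.037 2.42 -3.249
vertex 1.644 2.947 -2.782
vertex 1.599 2.604 -3.645
endloop
endfacet
facet normal -0.165 -0.784 -0.598
outer loop
vertex 1.037 2.42 -3.249
vertex 1.599 2.604 -3.645
vertex 2.636 1.253 -2.158
endloop
endfacet
facet normal -0.481 0.823 -0.302
outer loop
vertex 1.599 2.604 -3.645
vertex 1.644 2.947 -2.782
vertex 2.188 2.989 -3.535
endloop
endfacet
facet normal 0.454 -0.479 -0.752
outer loop
vertex 1.599 2.604 -3.645
vertex 2.188 2.989 -3.535
vertex 2.636 1.253 -2.158
endloop
endfacet
facet normal 0.121 0.155 -0.981
outer loop
vertex 0.66 3.189 2.241
vertex 0.139 3.742 2.264
vertex 0.891 3.794 2.365
endloop
endfacet
facet normal 0.838 -0.397 0.376
outer loop
vertex 0.66 3.189 2.241
vertex 0.891 3.794 2.365
vertex -0.099 3.438 4.196
endloop
endfacet
facet normal 0.121 0.155 -0.981
outer loop
vertex 0.891 3.794 2.365
vertex 0.139 3.742 2.264
vertex 0.556 4.36 2.413
endloop
endfacet
facet normal 0.766 0.411 0.494
outer loop
vertex 0.891 3.794 2.365
vertex 0.556 4.36 2.413
vertex -0.099 3.438 4.196
endloop
endfacet
facet normal 0.121 0.155 -0.981
outer loop
vertex 0.556 4.36 2.413
vertex 0.139 3.742 2.264
vertex -0.093 4.461 2.349
endloop
endfacet
facet normal 0.088 0.871 0.483
outer loop
vertex 0.556 4.36 2.413
vertex -0.093 4.461 2.349
vertex -0.099 3.438 4.196
endloop
endfacet
facet normal 0.121 0.155 -0.981
outer loop
vertex -0.093 4.461 2.349
vertex 0.139 3.742 2.264
vertex -0.567 4.02 2.221
endloop
endfacet
facet normal -0.687 0.637 0.350
outer loop
vertex -0.093 4.461 2.349
vertex -0.567 4.02 2.221
vertex -0.099 3.438 4.196
endloop
endfacet
facet normal 0.120 0.154 -0.981
outer loop
vertex -0.567 4.02 2.221
vertex 0.139 3.742 2.264
vertex -0.509 3.37 2.126
endloop
endfacet
facet normal -0.974 -0.116 0.197
outer loop
vertex -0.567 4.02 2.221
vertex -0.509 3.37 2.126
vertex -0.099 3.438 4.196
endloop
endfacet
facet normal 0.120 0.154 -0.981
outer loop
vertex -0.509 3.37 2.126
vertex 0.139 3.742 2.264
vertex 0.037 3.0 2.135
endloop
endfacet
facet normal -0.557 -0.819 0.137
outer loop
vertex -0.509 3.37 2.126
vertex 0.037 3.0 2.135
vertex -0.099 3.438 4.196
endloop
endfacet
facet normal 0.120 0.154 -0.981
outer loop
vertex 0.037 3.0 2.135
vertex 0.139 3.742 2.264
vertex 0.66 3.189 2.241
endloop
endfacet
facet normal 0.249 -0.944 0.217
outer loop
vertex 0.037 3.0 2.135
vertex 0.66 3.189 2.241
vertex -0.099 3.438 4.196
endloop
endfacet

endsolid


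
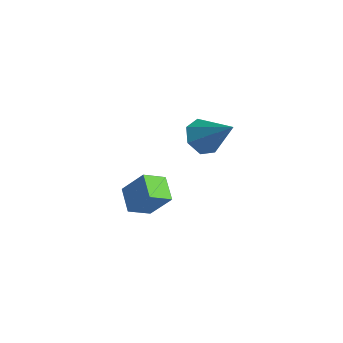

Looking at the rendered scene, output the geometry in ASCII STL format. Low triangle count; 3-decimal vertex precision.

solid 
facet normal -0.553 -0.273 -0.787
outer loop
vertex -3.804 -3.905 -3.597
vertex -4.565 -3.404 -3.236
vertex -3.524 -3.147 -4.057
endloop
endfacet
facet normal 0.777 -0.510 -0.368
outer loop
vertex -2.855 -2.816 -3.104
vertex -3.804 -3.905 -3.597
vertex -3.524 -3.147 -4.057
endloop
endfacet
facet normal -0.553 -0.273 -0.787
outer loop
vertex -3.524 -3.147 -4.057
vertex -4.565 -3.404 -3.236
vertex -4.285 -2.646 -3.696
endloop
endfacet
facet normal 0.302 0.815 -0.495
outer loop
vertex -4.285 -2.646 -3.696
vertex -2.855 -2.816 -3.104
vertex -3.524 -3.147 -4.057
endloop
endfacet
facet normal -0.302 -0.815 0.495
outer loop
vertex -3.804 -3.905 -3.597
vertex -3.896 -3.073 -2.283
vertex -4.565 -3.404 -3.236
endloop
endfacet
facet normal 0.777 -0.510 -0.368
outer loop
vertex -3.135 -3.574 -2.644
vertex -3.804 -3.905 -3.597
vertex -2.855 -2.816 -3.104
endloop
endfacet
facet normal -0.302 -0.815 0.495
outer loop
vertex -3.135 -3.574 -2.644
vertex -3.896 -3.073 -2.283
vertex -3.804 -3.905 -3.597
endloop
endfacet
facet normal -0.777 0.510 0.368
outer loop
vertex -4.565 -3.404 -3.236
vertex -3.896 -3.073 -2.283
vertex -4.285 -2.646 -3.696
endloop
endfacet
facet normal 0.302 0.815 -0.495
outer loop
vertex -3.616 -2.315 -2.743
vertex -2.855 -2.816 -3.104
vertex -4.285 -2.646 -3.696
endloop
endfacet
facet normal -0.777 0.510 0.368
outer loop
vertex -4.285 -2.646 -3.696
vertex -3.896 -3.073 -2.283
vertex -3.616 -2.315 -2.743
endloop
endfacet
facet normal 0.553 0.273 0.787
outer loop
vertex -3.616 -2.315 -2.743
vertex -3.135 -3.574 -2.644
vertex -2.855 -2.816 -3.104
endloop
endfacet
facet normal 0.553 0.273 0.787
outer loop
vertex -3.896 -3.073 -2.283
vertex -3.135 -3.574 -2.644
vertex -3.616 -2.315 -2.743
endloop
endfacet
facet normal -0.729 -0.110 -0.676
outer loop
vertex -1.649 -2.803 -0.031
vertex -2.018 -2.284 0.283
vertex -1.541 -2.234 -0.24
endloop
endfacet
facet normal 0.891 -0.295 -0.343
outer loop
vertex -1.649 -2.803 -0.031
vertex -1.541 -2.234 -0.24
vertex -0.902 -2.116 1.317
endloop
endfacet
facet normal -0.729 -0.109 -0.676
outer loop
vertex -1.541 -2.234 -0.24
vertex -2.018 -2.284 0.283
vertex -1.792 -1.702 -0.055
endloop
endfacet
facet normal 0.789 0.498 -0.361
outer loop
vertex -1.541 -2.234 -0.24
vertex -1.792 -1.702 -0.055
vertex -0.902 -2.116 1.317
endloop
endfacet
facet normal -0.729 -0.109 -0.676
outer loop
vertex -1.792 -1.702 -0.055
vertex -2.018 -2.284 0.283
vertex -2.213 -1.609 0.384
endloop
endfacet
facet normal 0.303 0.949 0.090
outer loop
vertex -1.792 -1.702 -0.055
vertex -2.213 -1.609 0.384
vertex -0.902 -2.116 1.317
endloop
endfacet
facet normal -0.730 -0.110 -0.675
outer loop
vertex -2.213 -1.609 0.384
vertex -2.018 -2.284 0.283
vertex -2.487 -2.024 0.748
endloop
endfacet
facet normal -0.198 0.717 0.668
outer loop
vertex -2.213 -1.609 0.384
vertex -2.487 -2.024 0.748
vertex -0.902 -2.116 1.317
endloop
endfacet
facet normal -0.730 -0.110 -0.675
outer loop
vertex -2.487 -2.024 0.748
vertex -2.018 -2.284 0.283
vertex -2.408 -2.634 0.762
endloop
endfacet
facet normal -0.339 -0.022 0.941
outer loop
vertex -2.487 -2.024 0.748
vertex -2.408 -2.634 0.762
vertex -0.902 -2.116 1.317
endloop
endfacet
facet normal -0.730 -0.110 -0.675
outer loop
vertex -2.408 -2.634 0.762
vertex -2.018 -2.284 0.283
vertex -2.035 -2.981 0.415
endloop
endfacet
facet normal -0.013 -0.714 0.700
outer loop
vertex -2.408 -2.634 0.762
vertex -2.035 -2.981 0.415
vertex -0.902 -2.116 1.317
endloop
endfacet
facet normal -0.729 -0.110 -0.675
outer loop
vertex -2.035 -2.981 0.415
vertex -2.018 -2.284 0.283
vertex -1.649 -2.803 -0.031
endloop
endfacet
facet normal 0.535 -0.835 0.129
outer loop
vertex -2.035 -2.981 0.415
vertex -1.649 -2.803 -0.031
vertex -0.902 -2.116 1.317
endloop
endfacet

endsolid


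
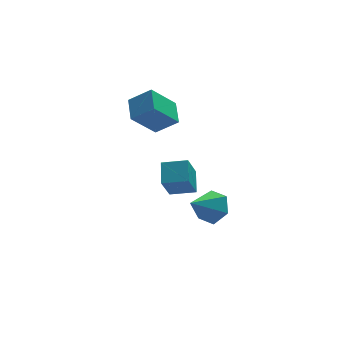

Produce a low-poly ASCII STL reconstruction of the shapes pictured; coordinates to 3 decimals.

solid 
facet normal 0.726 0.392 -0.565
outer loop
vertex 2.172 -2.127 -0.642
vertex 1.666 -2.037 -1.229
vertex 1.764 -1.466 -0.707
endloop
endfacet
facet normal 0.072 0.142 0.987
outer loop
vertex 2.172 -2.127 -0.642
vertex 1.764 -1.466 -0.707
vertex 0.694 -2.563 -0.471
endloop
endfacet
facet normal 0.726 0.392 -0.565
outer loop
vertex 1.764 -1.466 -0.707
vertex 1.666 -2.037 -1.229
vertex 1.258 -1.376 -1.294
endloop
endfacet
facet normal -0.532 0.638 0.556
outer loop
vertex 1.764 -1.466 -0.707
vertex 1.258 -1.376 -1.294
vertex 0.694 -2.563 -0.471
endloop
endfacet
facet normal 0.726 0.393 -0.564
outer loop
vertex 1.258 -1.376 -1.294
vertex 1.666 -2.037 -1.229
vertex 1.161 -1.947 -1.816
endloop
endfacet
facet normal -0.931 0.320 -0.177
outer loop
vertex 1.258 -1.376 -1.294
vertex 1.161 -1.947 -1.816
vertex 0.694 -2.563 -0.471
endloop
endfacet
facet normal 0.726 0.391 -0.565
outer loop
vertex 1.161 -1.947 -1.816
vertex 1.666 -2.037 -1.229
vertex 1.569 -2.609 -1.75
endloop
endfacet
facet normal -0.725 -0.495 -0.478
outer loop
vertex 1.161 -1.947 -1.816
vertex 1.569 -2.609 -1.75
vertex 0.694 -2.563 -0.471
endloop
endfacet
facet normal 0.726 0.392 -0.565
outer loop
vertex 1.569 -2.609 -1.75
vertex 1.666 -2.037 -1.229
vertex 2.075 -2.699 -1.163
endloop
endfacet
facet normal -0.121 -0.991 -0.047
outer loop
vertex 1.569 -2.609 -1.75
vertex 2.075 -2.699 -1.163
vertex 0.694 -2.563 -0.471
endloop
endfacet
facet normal 0.726 0.392 -0.565
outer loop
vertex 2.075 -2.699 -1.163
vertex 1.666 -2.037 -1.229
vertex 2.172 -2.127 -0.642
endloop
endfacet
facet normal 0.278 -0.672 0.686
outer loop
vertex 2.075 -2.699 -1.163
vertex 2.172 -2.127 -0.642
vertex 0.694 -2.563 -0.471
endloop
endfacet
facet normal -0.672 -0.197 0.714
outer loop
vertex 0.241 1.407 2.21
vertex 0.365 2.454 2.615
vertex -0.587 1.767 1.53
endloop
endfacet
facet normal -0.109 -0.927 -0.358
outer loop
vertex 0.435 2.066 0.445
vertex 0.241 1.407 2.21
vertex -0.587 1.767 1.53
endloop
endfacet
facet normal -0.672 -0.196 0.714
outer loop
vertex -0.587 1.767 1.53
vertex 0.365 2.454 2.615
vertex -0.463 2.815 1.935
endloop
endfacet
facet normal -0.732 0.319 -0.602
outer loop
vertex -0.463 2.815 1.935
vertex 0.435 2.066 0.445
vertex -0.587 1.767 1.53
endloop
endfacet
facet normal 0.732 -0.319 0.602
outer loop
vertex 0.241 1.407 2.21
vertex 1.387 2.753 1.53
vertex 0.365 2.454 2.615
endloop
endfacet
facet normal -0.110 -0.927 -0.358
outer loop
vertex 1.263 1.705 1.125
vertex 0.241 1.407 2.21
vertex 0.435 2.066 0.445
endloop
endfacet
facet normal 0.732 -0.319 0.602
outer loop
vertex 1.263 1.705 1.125
vertex 1.387 2.753 1.53
vertex 0.241 1.407 2.21
endloop
endfacet
facet normal 0.110 0.927 0.359
outer loop
vertex 0.365 2.454 2.615
vertex 1.387 2.753 1.53
vertex -0.463 2.815 1.935
endloop
endfacet
facet normal -0.732 0.319 -0.602
outer loop
vertex 0.559 3.113 0.85
vertex 0.435 2.066 0.445
vertex -0.463 2.815 1.935
endloop
endfacet
facet normal 0.109 0.927 0.358
outer loop
vertex -0.463 2.815 1.935
vertex 1.387 2.753 1.53
vertex 0.559 3.113 0.85
endloop
endfacet
facet normal 0.672 0.197 -0.714
outer loop
vertex 0.559 3.113 0.85
vertex 1.263 1.705 1.125
vertex 0.435 2.066 0.445
endloop
endfacet
facet normal 0.672 0.196 -0.714
outer loop
vertex 1.387 2.753 1.53
vertex 1.263 1.705 1.125
vertex 0.559 3.113 0.85
endloop
endfacet
facet normal -0.338 -0.457 0.823
outer loop
vertex 1.85 2.631 -1.737
vertex 0.842 2.984 -1.955
vertex 1.658 1.728 -2.317
endloop
endfacet
facet normal 0.924 -0.325 0.200
outer loop
vertex 2.138 2.376 -3.485
vertex 1.85 2.631 -1.737
vertex 1.658 1.728 -2.317
endloop
endfacet
facet normal -0.337 -0.456 0.823
outer loop
vertex 1.658 1.728 -2.317
vertex 0.842 2.984 -1.955
vertex 0.651 2.081 -2.534
endloop
endfacet
facet normal -0.176 -0.828 -0.532
outer loop
vertex 0.651 2.081 -2.534
vertex 2.138 2.376 -3.485
vertex 1.658 1.728 -2.317
endloop
endfacet
facet normal 0.175 0.829 0.532
outer loop
vertex 1.85 2.631 -1.737
vertex 1.322 3.632 -3.123
vertex 0.842 2.984 -1.955
endloop
endfacet
facet normal 0.925 -0.324 0.200
outer loop
vertex 2.329 3.279 -2.906
vertex 1.85 2.631 -1.737
vertex 2.138 2.376 -3.485
endloop
endfacet
facet normal 0.176 0.829 0.531
outer loop
vertex 2.329 3.279 -2.906
vertex 1.322 3.632 -3.123
vertex 1.85 2.631 -1.737
endloop
endfacet
facet normal -0.925 0.324 -0.200
outer loop
vertex 0.842 2.984 -1.955
vertex 1.322 3.632 -3.123
vertex 0.651 2.081 -2.534
endloop
endfacet
facet normal -0.175 -0.829 -0.531
outer loop
vertex 1.13 2.729 -3.703
vertex 2.138 2.376 -3.485
vertex 0.651 2.081 -2.534
endloop
endfacet
facet normal -0.925 0.324 -0.199
outer loop
vertex 0.651 2.081 -2.534
vertex 1.322 3.632 -3.123
vertex 1.13 2.729 -3.703
endloop
endfacet
facet normal 0.338 0.456 -0.823
outer loop
vertex 1.13 2.729 -3.703
vertex 2.329 3.279 -2.906
vertex 2.138 2.376 -3.485
endloop
endfacet
facet normal 0.338 0.457 -0.823
outer loop
vertex 1.322 3.632 -3.123
vertex 2.329 3.279 -2.906
vertex 1.13 2.729 -3.703
endloop
endfacet

endsolid


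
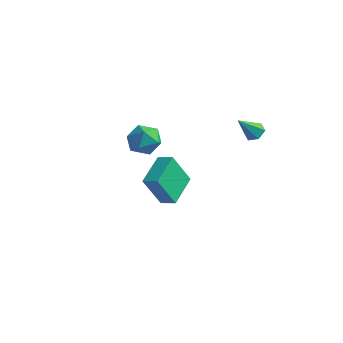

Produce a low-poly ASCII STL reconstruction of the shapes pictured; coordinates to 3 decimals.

solid 
facet normal 0.195 0.639 -0.744
outer loop
vertex 4.372 2.642 2.868
vertex 3.847 2.523 2.628
vertex 3.899 2.962 3.019
endloop
endfacet
facet normal 0.474 0.313 0.823
outer loop
vertex 4.372 2.642 2.868
vertex 3.899 2.962 3.019
vertex 3.553 1.557 3.752
endloop
endfacet
facet normal 0.194 0.640 -0.744
outer loop
vertex 3.899 2.962 3.019
vertex 3.847 2.523 2.628
vertex 3.374 2.842 2.779
endloop
endfacet
facet normal -0.452 0.498 0.740
outer loop
vertex 3.899 2.962 3.019
vertex 3.374 2.842 2.779
vertex 3.553 1.557 3.752
endloop
endfacet
facet normal 0.194 0.639 -0.744
outer loop
vertex 3.374 2.842 2.779
vertex 3.847 2.523 2.628
vertex 3.321 2.403 2.388
endloop
endfacet
facet normal -0.988 -0.020 0.156
outer loop
vertex 3.374 2.842 2.779
vertex 3.321 2.403 2.388
vertex 3.553 1.557 3.752
endloop
endfacet
facet normal 0.194 0.639 -0.744
outer loop
vertex 3.321 2.403 2.388
vertex 3.847 2.523 2.628
vertex 3.794 2.084 2.237
endloop
endfacet
facet normal -0.598 -0.723 -0.347
outer loop
vertex 3.321 2.403 2.388
vertex 3.794 2.084 2.237
vertex 3.553 1.557 3.752
endloop
endfacet
facet normal 0.194 0.639 -0.744
outer loop
vertex 3.794 2.084 2.237
vertex 3.847 2.523 2.628
vertex 4.319 2.204 2.477
endloop
endfacet
facet normal 0.328 -0.907 -0.263
outer loop
vertex 3.794 2.084 2.237
vertex 4.319 2.204 2.477
vertex 3.553 1.557 3.752
endloop
endfacet
facet normal 0.195 0.640 -0.743
outer loop
vertex 4.319 2.204 2.477
vertex 3.847 2.523 2.628
vertex 4.372 2.642 2.868
endloop
endfacet
facet normal 0.863 -0.390 0.320
outer loop
vertex 4.319 2.204 2.477
vertex 4.372 2.642 2.868
vertex 3.553 1.557 3.752
endloop
endfacet
facet normal -0.942 -0.137 -0.306
outer loop
vertex -0.963 -0.066 -1.467
vertex -1.441 1.695 -0.781
vertex -0.497 0.764 -3.272
endloop
endfacet
facet normal 0.245 -0.903 -0.352
outer loop
vertex 0.341 0.885 -2.999
vertex -0.963 -0.066 -1.467
vertex -0.497 0.764 -3.272
endloop
endfacet
facet normal -0.942 -0.137 -0.306
outer loop
vertex -0.497 0.764 -3.272
vertex -1.441 1.695 -0.781
vertex -0.976 2.525 -2.585
endloop
endfacet
facet normal 0.229 0.407 -0.884
outer loop
vertex -0.976 2.525 -2.585
vertex 0.341 0.885 -2.999
vertex -0.497 0.764 -3.272
endloop
endfacet
facet normal -0.229 -0.407 0.884
outer loop
vertex -0.963 -0.066 -1.467
vertex -0.603 1.816 -0.508
vertex -1.441 1.695 -0.781
endloop
endfacet
facet normal 0.245 -0.903 -0.353
outer loop
vertex -0.124 0.055 -1.195
vertex -0.963 -0.066 -1.467
vertex 0.341 0.885 -2.999
endloop
endfacet
facet normal -0.228 -0.407 0.884
outer loop
vertex -0.124 0.055 -1.195
vertex -0.603 1.816 -0.508
vertex -0.963 -0.066 -1.467
endloop
endfacet
facet normal -0.245 0.903 0.352
outer loop
vertex -1.441 1.695 -0.781
vertex -0.603 1.816 -0.508
vertex -0.976 2.525 -2.585
endloop
endfacet
facet normal 0.228 0.407 -0.885
outer loop
vertex -0.137 2.646 -2.313
vertex 0.341 0.885 -2.999
vertex -0.976 2.525 -2.585
endloop
endfacet
facet normal -0.244 0.903 0.352
outer loop
vertex -0.976 2.525 -2.585
vertex -0.603 1.816 -0.508
vertex -0.137 2.646 -2.313
endloop
endfacet
facet normal 0.942 0.137 0.306
outer loop
vertex -0.137 2.646 -2.313
vertex -0.124 0.055 -1.195
vertex 0.341 0.885 -2.999
endloop
endfacet
facet normal 0.942 0.137 0.306
outer loop
vertex -0.603 1.816 -0.508
vertex -0.124 0.055 -1.195
vertex -0.137 2.646 -2.313
endloop
endfacet
facet normal -0.833 0.483 0.270
outer loop
vertex 1.343 -2.305 3.905
vertex 0.851 -3.076 3.765
vertex 1.219 -2.907 4.597
endloop
endfacet
facet normal -0.264 0.751 0.606
outer loop
vertex 1.343 -2.305 3.905
vertex 1.219 -2.907 4.597
vertex 2.046 -2.513 4.469
endloop
endfacet
facet normal 0.199 0.974 0.111
outer loop
vertex 1.343 -2.305 3.905
vertex 2.046 -2.513 4.469
vertex 2.19 -2.439 3.558
endloop
endfacet
facet normal -0.084 0.843 -0.531
outer loop
vertex 1.343 -2.305 3.905
vertex 2.19 -2.439 3.558
vertex 1.451 -2.787 3.123
endloop
endfacet
facet normal -0.722 0.540 -0.432
outer loop
vertex 1.343 -2.305 3.905
vertex 1.451 -2.787 3.123
vertex 0.851 -3.076 3.765
endloop
endfacet
facet normal 0.045 0.222 0.974
outer loop
vertex 2.046 -2.513 4.469
vertex 1.219 -2.907 4.597
vertex 1.989 -3.413 4.677
endloop
endfacet
facet normal -0.877 -0.211 0.431
outer loop
vertex 1.219 -2.907 4.597
vertex 0.851 -3.076 3.765
vertex 1.25 -3.761 4.242
endloop
endfacet
facet normal -0.698 -0.119 -0.706
outer loop
vertex 0.851 -3.076 3.765
vertex 1.451 -2.787 3.123
vertex 1.394 -3.687 3.331
endloop
endfacet
facet normal 0.334 0.372 -0.866
outer loop
vertex 1.451 -2.787 3.123
vertex 2.19 -2.439 3.558
vertex 2.221 -3.293 3.203
endloop
endfacet
facet normal 0.794 0.583 0.173
outer loop
vertex 2.19 -2.439 3.558
vertex 2.046 -2.513 4.469
vertex 2.589 -3.124 4.035
endloop
endfacet
facet normal 0.084 -0.843 0.531
outer loop
vertex 2.097 -3.895 3.895
vertex 1.989 -3.413 4.677
vertex 1.25 -3.761 4.242
endloop
endfacet
facet normal -0.199 -0.974 -0.111
outer loop
vertex 2.097 -3.895 3.895
vertex 1.25 -3.761 4.242
vertex 1.394 -3.687 3.331
endloop
endfacet
facet normal 0.264 -0.751 -0.606
outer loop
vertex 2.097 -3.895 3.895
vertex 1.394 -3.687 3.331
vertex 2.221 -3.293 3.203
endloop
endfacet
facet normal 0.833 -0.483 -0.270
outer loop
vertex 2.097 -3.895 3.895
vertex 2.221 -3.293 3.203
vertex 2.589 -3.124 4.035
endloop
endfacet
facet normal 0.722 -0.540 0.432
outer loop
vertex 2.097 -3.895 3.895
vertex 2.589 -3.124 4.035
vertex 1.989 -3.413 4.677
endloop
endfacet
facet normal -0.334 -0.372 0.866
outer loop
vertex 1.25 -3.761 4.242
vertex 1.989 -3.413 4.677
vertex 1.219 -2.907 4.597
endloop
endfacet
facet normal -0.794 -0.583 -0.173
outer loop
vertex 1.394 -3.687 3.331
vertex 1.25 -3.761 4.242
vertex 0.851 -3.076 3.765
endloop
endfacet
facet normal -0.045 -0.222 -0.974
outer loop
vertex 2.221 -3.293 3.203
vertex 1.394 -3.687 3.331
vertex 1.451 -2.787 3.123
endloop
endfacet
facet normal 0.877 0.211 -0.431
outer loop
vertex 2.589 -3.124 4.035
vertex 2.221 -3.293 3.203
vertex 2.19 -2.439 3.558
endloop
endfacet
facet normal 0.698 0.119 0.706
outer loop
vertex 1.989 -3.413 4.677
vertex 2.589 -3.124 4.035
vertex 2.046 -2.513 4.469
endloop
endfacet

endsolid


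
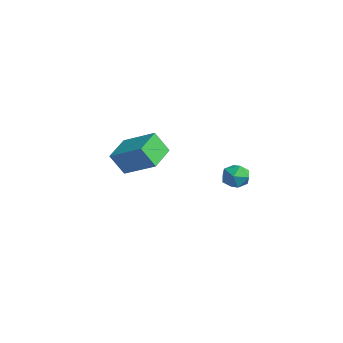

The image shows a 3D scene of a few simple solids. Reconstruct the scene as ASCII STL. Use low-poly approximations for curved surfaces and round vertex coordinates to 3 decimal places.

solid 
facet normal -0.133 0.922 -0.363
outer loop
vertex 3.461 1.612 -2.937
vertex 2.825 1.573 -2.803
vertex 3.238 1.808 -2.357
endloop
endfacet
facet normal 0.521 0.849 -0.087
outer loop
vertex 3.461 1.612 -2.937
vertex 3.238 1.808 -2.357
vertex 3.791 1.465 -2.394
endloop
endfacet
facet normal 0.847 0.314 -0.430
outer loop
vertex 3.461 1.612 -2.937
vertex 3.791 1.465 -2.394
vertex 3.719 1.017 -2.863
endloop
endfacet
facet normal 0.395 0.057 -0.917
outer loop
vertex 3.461 1.612 -2.937
vertex 3.719 1.017 -2.863
vertex 3.122 1.084 -3.116
endloop
endfacet
facet normal -0.211 0.433 -0.876
outer loop
vertex 3.461 1.612 -2.937
vertex 3.122 1.084 -3.116
vertex 2.825 1.573 -2.803
endloop
endfacet
facet normal 0.451 0.663 0.598
outer loop
vertex 3.791 1.465 -2.394
vertex 3.238 1.808 -2.357
vertex 3.358 1.336 -1.924
endloop
endfacet
facet normal -0.606 0.781 0.150
outer loop
vertex 3.238 1.808 -2.357
vertex 2.825 1.573 -2.803
vertex 2.761 1.403 -2.177
endloop
endfacet
facet normal -0.734 -0.011 -0.679
outer loop
vertex 2.825 1.573 -2.803
vertex 3.122 1.084 -3.116
vertex 2.689 0.955 -2.646
endloop
endfacet
facet normal 0.246 -0.621 -0.745
outer loop
vertex 3.122 1.084 -3.116
vertex 3.719 1.017 -2.863
vertex 3.242 0.612 -2.683
endloop
endfacet
facet normal 0.978 -0.204 0.045
outer loop
vertex 3.719 1.017 -2.863
vertex 3.791 1.465 -2.394
vertex 3.655 0.847 -2.237
endloop
endfacet
facet normal -0.395 -0.057 0.917
outer loop
vertex 3.019 0.808 -2.103
vertex 3.358 1.336 -1.924
vertex 2.761 1.403 -2.177
endloop
endfacet
facet normal -0.847 -0.314 0.430
outer loop
vertex 3.019 0.808 -2.103
vertex 2.761 1.403 -2.177
vertex 2.689 0.955 -2.646
endloop
endfacet
facet normal -0.521 -0.849 0.087
outer loop
vertex 3.019 0.808 -2.103
vertex 2.689 0.955 -2.646
vertex 3.242 0.612 -2.683
endloop
endfacet
facet normal 0.133 -0.922 0.363
outer loop
vertex 3.019 0.808 -2.103
vertex 3.242 0.612 -2.683
vertex 3.655 0.847 -2.237
endloop
endfacet
facet normal 0.211 -0.433 0.876
outer loop
vertex 3.019 0.808 -2.103
vertex 3.655 0.847 -2.237
vertex 3.358 1.336 -1.924
endloop
endfacet
facet normal -0.246 0.621 0.745
outer loop
vertex 2.761 1.403 -2.177
vertex 3.358 1.336 -1.924
vertex 3.238 1.808 -2.357
endloop
endfacet
facet normal -0.978 0.204 -0.045
outer loop
vertex 2.689 0.955 -2.646
vertex 2.761 1.403 -2.177
vertex 2.825 1.573 -2.803
endloop
endfacet
facet normal -0.451 -0.663 -0.598
outer loop
vertex 3.242 0.612 -2.683
vertex 2.689 0.955 -2.646
vertex 3.122 1.084 -3.116
endloop
endfacet
facet normal 0.606 -0.781 -0.150
outer loop
vertex 3.655 0.847 -2.237
vertex 3.242 0.612 -2.683
vertex 3.719 1.017 -2.863
endloop
endfacet
facet normal 0.734 0.011 0.679
outer loop
vertex 3.358 1.336 -1.924
vertex 3.655 0.847 -2.237
vertex 3.791 1.465 -2.394
endloop
endfacet
facet normal -0.296 -0.425 0.855
outer loop
vertex -0.786 -0.758 -2.303
vertex -1.598 0.338 -2.039
vertex -2.063 -1.508 -3.118
endloop
endfacet
facet normal 0.585 -0.789 -0.190
outer loop
vertex -1.722 -1.018 -4.101
vertex -0.786 -0.758 -2.303
vertex -2.063 -1.508 -3.118
endloop
endfacet
facet normal -0.296 -0.425 0.855
outer loop
vertex -2.063 -1.508 -3.118
vertex -1.598 0.338 -2.039
vertex -2.875 -0.411 -2.853
endloop
endfacet
facet normal -0.756 -0.443 -0.483
outer loop
vertex -2.875 -0.411 -2.853
vertex -1.722 -1.018 -4.101
vertex -2.063 -1.508 -3.118
endloop
endfacet
facet normal 0.755 0.443 0.483
outer loop
vertex -0.786 -0.758 -2.303
vertex -1.257 0.828 -3.022
vertex -1.598 0.338 -2.039
endloop
endfacet
facet normal 0.584 -0.789 -0.190
outer loop
vertex -0.445 -0.269 -3.287
vertex -0.786 -0.758 -2.303
vertex -1.722 -1.018 -4.101
endloop
endfacet
facet normal 0.756 0.443 0.482
outer loop
vertex -0.445 -0.269 -3.287
vertex -1.257 0.828 -3.022
vertex -0.786 -0.758 -2.303
endloop
endfacet
facet normal -0.584 0.789 0.191
outer loop
vertex -1.598 0.338 -2.039
vertex -1.257 0.828 -3.022
vertex -2.875 -0.411 -2.853
endloop
endfacet
facet normal -0.755 -0.444 -0.482
outer loop
vertex -2.534 0.078 -3.837
vertex -1.722 -1.018 -4.101
vertex -2.875 -0.411 -2.853
endloop
endfacet
facet normal -0.584 0.789 0.190
outer loop
vertex -2.875 -0.411 -2.853
vertex -1.257 0.828 -3.022
vertex -2.534 0.078 -3.837
endloop
endfacet
facet normal 0.296 0.425 -0.855
outer loop
vertex -2.534 0.078 -3.837
vertex -0.445 -0.269 -3.287
vertex -1.722 -1.018 -4.101
endloop
endfacet
facet normal 0.296 0.426 -0.855
outer loop
vertex -1.257 0.828 -3.022
vertex -0.445 -0.269 -3.287
vertex -2.534 0.078 -3.837
endloop
endfacet

endsolid


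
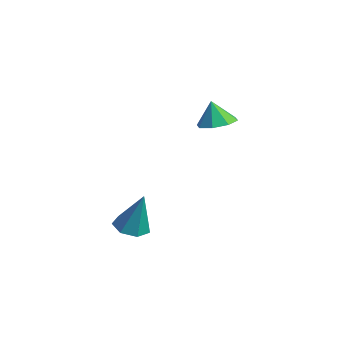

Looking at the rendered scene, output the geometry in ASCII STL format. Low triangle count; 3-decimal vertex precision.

solid 
facet normal -0.259 -0.152 -0.954
outer loop
vertex 3.777 -2.379 -3.417
vertex 3.246 -2.846 -3.198
vertex 3.203 -2.115 -3.303
endloop
endfacet
facet normal 0.433 0.896 0.104
outer loop
vertex 3.777 -2.379 -3.417
vertex 3.203 -2.115 -3.303
vertex 3.714 -2.574 -1.482
endloop
endfacet
facet normal -0.260 -0.152 -0.954
outer loop
vertex 3.203 -2.115 -3.303
vertex 3.246 -2.846 -3.198
vertex 2.662 -2.401 -3.11
endloop
endfacet
facet normal -0.351 0.880 0.320
outer loop
vertex 3.203 -2.115 -3.303
vertex 2.662 -2.401 -3.11
vertex 3.714 -2.574 -1.482
endloop
endfacet
facet normal -0.259 -0.151 -0.954
outer loop
vertex 2.662 -2.401 -3.11
vertex 3.246 -2.846 -3.198
vertex 2.56 -3.022 -2.984
endloop
endfacet
facet normal -0.803 0.242 0.545
outer loop
vertex 2.662 -2.401 -3.11
vertex 2.56 -3.022 -2.984
vertex 3.714 -2.574 -1.482
endloop
endfacet
facet normal -0.259 -0.151 -0.954
outer loop
vertex 2.56 -3.022 -2.984
vertex 3.246 -2.846 -3.198
vertex 2.975 -3.511 -3.019
endloop
endfacet
facet normal -0.583 -0.538 0.609
outer loop
vertex 2.56 -3.022 -2.984
vertex 2.975 -3.511 -3.019
vertex 3.714 -2.574 -1.482
endloop
endfacet
facet normal -0.261 -0.151 -0.954
outer loop
vertex 2.975 -3.511 -3.019
vertex 3.246 -2.846 -3.198
vertex 3.594 -3.499 -3.19
endloop
endfacet
facet normal 0.145 -0.874 0.463
outer loop
vertex 2.975 -3.511 -3.019
vertex 3.594 -3.499 -3.19
vertex 3.714 -2.574 -1.482
endloop
endfacet
facet normal -0.261 -0.151 -0.954
outer loop
vertex 3.594 -3.499 -3.19
vertex 3.246 -2.846 -3.198
vertex 3.951 -2.996 -3.367
endloop
endfacet
facet normal 0.830 -0.512 0.219
outer loop
vertex 3.594 -3.499 -3.19
vertex 3.951 -2.996 -3.367
vertex 3.714 -2.574 -1.482
endloop
endfacet
facet normal -0.261 -0.151 -0.954
outer loop
vertex 3.951 -2.996 -3.367
vertex 3.246 -2.846 -3.198
vertex 3.777 -2.379 -3.417
endloop
endfacet
facet normal 0.960 0.275 0.059
outer loop
vertex 3.951 -2.996 -3.367
vertex 3.777 -2.379 -3.417
vertex 3.714 -2.574 -1.482
endloop
endfacet
facet normal 0.272 0.099 -0.957
outer loop
vertex 4.453 0.906 1.859
vertex 3.942 0.352 1.657
vertex 3.914 1.128 1.729
endloop
endfacet
facet normal 0.122 0.705 0.698
outer loop
vertex 4.453 0.906 1.859
vertex 3.914 1.128 1.729
vertex 3.658 0.248 2.663
endloop
endfacet
facet normal 0.271 0.099 -0.957
outer loop
vertex 3.914 1.128 1.729
vertex 3.942 0.352 1.657
vertex 3.392 0.895 1.557
endloop
endfacet
facet normal -0.485 0.699 0.526
outer loop
vertex 3.914 1.128 1.729
vertex 3.392 0.895 1.557
vertex 3.658 0.248 2.663
endloop
endfacet
facet normal 0.271 0.098 -0.958
outer loop
vertex 3.392 0.895 1.557
vertex 3.942 0.352 1.657
vertex 3.192 0.344 1.444
endloop
endfacet
facet normal -0.897 0.251 0.363
outer loop
vertex 3.392 0.895 1.557
vertex 3.192 0.344 1.444
vertex 3.658 0.248 2.663
endloop
endfacet
facet normal 0.271 0.097 -0.958
outer loop
vertex 3.192 0.344 1.444
vertex 3.942 0.352 1.657
vertex 3.431 -0.203 1.456
endloop
endfacet
facet normal -0.875 -0.376 0.305
outer loop
vertex 3.192 0.344 1.444
vertex 3.431 -0.203 1.456
vertex 3.658 0.248 2.663
endloop
endfacet
facet normal 0.271 0.097 -0.958
outer loop
vertex 3.431 -0.203 1.456
vertex 3.942 0.352 1.657
vertex 3.97 -0.425 1.586
endloop
endfacet
facet normal -0.429 -0.817 0.386
outer loop
vertex 3.431 -0.203 1.456
vertex 3.97 -0.425 1.586
vertex 3.658 0.248 2.663
endloop
endfacet
facet normal 0.270 0.097 -0.958
outer loop
vertex 3.97 -0.425 1.586
vertex 3.942 0.352 1.657
vertex 4.493 -0.192 1.757
endloop
endfacet
facet normal 0.179 -0.810 0.558
outer loop
vertex 3.97 -0.425 1.586
vertex 4.493 -0.192 1.757
vertex 3.658 0.248 2.663
endloop
endfacet
facet normal 0.271 0.098 -0.958
outer loop
vertex 4.493 -0.192 1.757
vertex 3.942 0.352 1.657
vertex 4.693 0.359 1.87
endloop
endfacet
facet normal 0.591 -0.362 0.721
outer loop
vertex 4.493 -0.192 1.757
vertex 4.693 0.359 1.87
vertex 3.658 0.248 2.663
endloop
endfacet
facet normal 0.271 0.099 -0.958
outer loop
vertex 4.693 0.359 1.87
vertex 3.942 0.352 1.657
vertex 4.453 0.906 1.859
endloop
endfacet
facet normal 0.568 0.265 0.779
outer loop
vertex 4.693 0.359 1.87
vertex 4.453 0.906 1.859
vertex 3.658 0.248 2.663
endloop
endfacet

endsolid


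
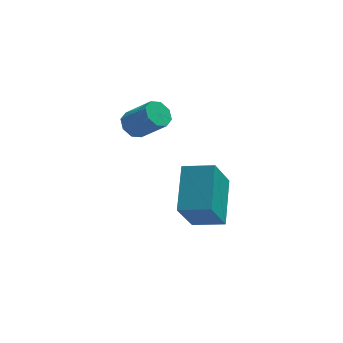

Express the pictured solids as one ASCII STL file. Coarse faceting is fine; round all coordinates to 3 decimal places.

solid 
facet normal -0.296 -0.506 0.810
outer loop
vertex 2.432 0.538 1.411
vertex 1.159 0.859 1.146
vertex 2.226 -1.277 0.202
endloop
endfacet
facet normal 0.951 -0.240 0.198
outer loop
vertex 2.821 -0.259 -1.426
vertex 2.432 0.538 1.411
vertex 2.226 -1.277 0.202
endloop
endfacet
facet normal -0.296 -0.506 0.810
outer loop
vertex 2.226 -1.277 0.202
vertex 1.159 0.859 1.146
vertex 0.952 -0.955 -0.063
endloop
endfacet
facet normal -0.094 -0.828 -0.552
outer loop
vertex 0.952 -0.955 -0.063
vertex 2.821 -0.259 -1.426
vertex 2.226 -1.277 0.202
endloop
endfacet
facet normal 0.094 0.828 0.552
outer loop
vertex 2.432 0.538 1.411
vertex 1.754 1.877 -0.482
vertex 1.159 0.859 1.146
endloop
endfacet
facet normal 0.950 -0.240 0.198
outer loop
vertex 3.028 1.555 -0.217
vertex 2.432 0.538 1.411
vertex 2.821 -0.259 -1.426
endloop
endfacet
facet normal 0.095 0.828 0.552
outer loop
vertex 3.028 1.555 -0.217
vertex 1.754 1.877 -0.482
vertex 2.432 0.538 1.411
endloop
endfacet
facet normal -0.951 0.240 -0.197
outer loop
vertex 1.159 0.859 1.146
vertex 1.754 1.877 -0.482
vertex 0.952 -0.955 -0.063
endloop
endfacet
facet normal -0.094 -0.829 -0.552
outer loop
vertex 1.548 0.062 -1.691
vertex 2.821 -0.259 -1.426
vertex 0.952 -0.955 -0.063
endloop
endfacet
facet normal -0.950 0.240 -0.198
outer loop
vertex 0.952 -0.955 -0.063
vertex 1.754 1.877 -0.482
vertex 1.548 0.062 -1.691
endloop
endfacet
facet normal 0.296 0.506 -0.810
outer loop
vertex 1.548 0.062 -1.691
vertex 3.028 1.555 -0.217
vertex 2.821 -0.259 -1.426
endloop
endfacet
facet normal 0.296 0.506 -0.810
outer loop
vertex 1.754 1.877 -0.482
vertex 3.028 1.555 -0.217
vertex 1.548 0.062 -1.691
endloop
endfacet
facet normal -0.645 0.375 -0.666
outer loop
vertex -0.365 0.999 2.734
vertex -0.657 1.337 3.207
vertex -0.166 1.451 2.796
endloop
endfacet
facet normal 0.652 -0.186 -0.735
outer loop
vertex -0.365 0.999 2.734
vertex -0.166 1.451 2.796
vertex 0.589 0.445 3.721
endloop
endfacet
facet normal 0.652 -0.186 -0.735
outer loop
vertex 0.589 0.445 3.721
vertex -0.166 1.451 2.796
vertex 0.788 0.897 3.783
endloop
endfacet
facet normal 0.644 -0.375 0.667
outer loop
vertex 0.589 0.445 3.721
vertex 0.788 0.897 3.783
vertex 0.297 0.783 4.193
endloop
endfacet
facet normal -0.645 0.374 -0.667
outer loop
vertex -0.166 1.451 2.796
vertex -0.657 1.337 3.207
vertex -0.255 1.836 3.098
endloop
endfacet
facet normal 0.743 0.511 -0.432
outer loop
vertex -0.166 1.451 2.796
vertex -0.255 1.836 3.098
vertex 0.788 0.897 3.783
endloop
endfacet
facet normal 0.743 0.511 -0.432
outer loop
vertex 0.788 0.897 3.783
vertex -0.255 1.836 3.098
vertex 0.699 1.282 4.085
endloop
endfacet
facet normal 0.644 -0.374 0.667
outer loop
vertex 0.788 0.897 3.783
vertex 0.699 1.282 4.085
vertex 0.297 0.783 4.193
endloop
endfacet
facet normal -0.645 0.374 -0.666
outer loop
vertex -0.255 1.836 3.098
vertex -0.657 1.337 3.207
vertex -0.579 1.929 3.464
endloop
endfacet
facet normal 0.400 0.908 0.123
outer loop
vertex -0.255 1.836 3.098
vertex -0.579 1.929 3.464
vertex 0.699 1.282 4.085
endloop
endfacet
facet normal 0.400 0.908 0.123
outer loop
vertex 0.699 1.282 4.085
vertex -0.579 1.929 3.464
vertex 0.375 1.375 4.451
endloop
endfacet
facet normal 0.645 -0.375 0.666
outer loop
vertex 0.699 1.282 4.085
vertex 0.375 1.375 4.451
vertex 0.297 0.783 4.193
endloop
endfacet
facet normal -0.644 0.374 -0.667
outer loop
vertex -0.579 1.929 3.464
vertex -0.657 1.337 3.207
vertex -0.949 1.675 3.679
endloop
endfacet
facet normal -0.179 0.774 0.607
outer loop
vertex -0.579 1.929 3.464
vertex -0.949 1.675 3.679
vertex 0.375 1.375 4.451
endloop
endfacet
facet normal -0.179 0.774 0.607
outer loop
vertex 0.375 1.375 4.451
vertex -0.949 1.675 3.679
vertex 0.005 1.121 4.666
endloop
endfacet
facet normal 0.645 -0.375 0.666
outer loop
vertex 0.375 1.375 4.451
vertex 0.005 1.121 4.666
vertex 0.297 0.783 4.193
endloop
endfacet
facet normal -0.644 0.375 -0.667
outer loop
vertex -0.949 1.675 3.679
vertex -0.657 1.337 3.207
vertex -1.148 1.223 3.617
endloop
endfacet
facet normal -0.652 0.186 0.735
outer loop
vertex -0.949 1.675 3.679
vertex -1.148 1.223 3.617
vertex 0.005 1.121 4.666
endloop
endfacet
facet normal -0.652 0.186 0.735
outer loop
vertex 0.005 1.121 4.666
vertex -1.148 1.223 3.617
vertex -0.194 0.669 4.604
endloop
endfacet
facet normal 0.645 -0.375 0.666
outer loop
vertex 0.005 1.121 4.666
vertex -0.194 0.669 4.604
vertex 0.297 0.783 4.193
endloop
endfacet
facet normal -0.644 0.374 -0.667
outer loop
vertex -1.148 1.223 3.617
vertex -0.657 1.337 3.207
vertex -1.059 0.838 3.315
endloop
endfacet
facet normal -0.743 -0.511 0.432
outer loop
vertex -1.148 1.223 3.617
vertex -1.059 0.838 3.315
vertex -0.194 0.669 4.604
endloop
endfacet
facet normal -0.743 -0.511 0.432
outer loop
vertex -0.194 0.669 4.604
vertex -1.059 0.838 3.315
vertex -0.105 0.284 4.302
endloop
endfacet
facet normal 0.645 -0.374 0.667
outer loop
vertex -0.194 0.669 4.604
vertex -0.105 0.284 4.302
vertex 0.297 0.783 4.193
endloop
endfacet
facet normal -0.645 0.375 -0.666
outer loop
vertex -1.059 0.838 3.315
vertex -0.657 1.337 3.207
vertex -0.735 0.745 2.949
endloop
endfacet
facet normal -0.400 -0.908 -0.123
outer loop
vertex -1.059 0.838 3.315
vertex -0.735 0.745 2.949
vertex -0.105 0.284 4.302
endloop
endfacet
facet normal -0.400 -0.908 -0.123
outer loop
vertex -0.105 0.284 4.302
vertex -0.735 0.745 2.949
vertex 0.219 0.191 3.936
endloop
endfacet
facet normal 0.645 -0.374 0.666
outer loop
vertex -0.105 0.284 4.302
vertex 0.219 0.191 3.936
vertex 0.297 0.783 4.193
endloop
endfacet
facet normal -0.645 0.375 -0.666
outer loop
vertex -0.735 0.745 2.949
vertex -0.657 1.337 3.207
vertex -0.365 0.999 2.734
endloop
endfacet
facet normal 0.179 -0.774 -0.607
outer loop
vertex -0.735 0.745 2.949
vertex -0.365 0.999 2.734
vertex 0.219 0.191 3.936
endloop
endfacet
facet normal 0.179 -0.774 -0.607
outer loop
vertex 0.219 0.191 3.936
vertex -0.365 0.999 2.734
vertex 0.589 0.445 3.721
endloop
endfacet
facet normal 0.644 -0.374 0.667
outer loop
vertex 0.219 0.191 3.936
vertex 0.589 0.445 3.721
vertex 0.297 0.783 4.193
endloop
endfacet

endsolid
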